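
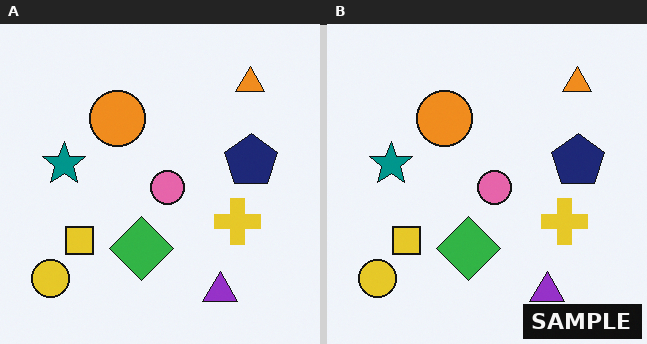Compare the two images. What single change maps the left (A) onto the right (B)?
The image was watermarked with the text "SAMPLE" in the lower-right corner.

A dark label reading "SAMPLE" appears in the lower-right corner.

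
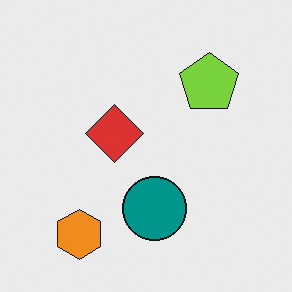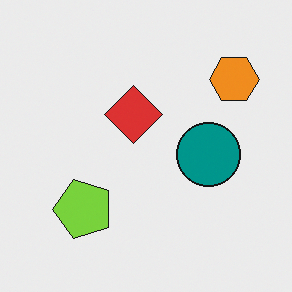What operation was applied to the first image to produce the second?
The image was transposed (reflected across the top-left ↔ bottom-right diagonal).

Shapes have swapped their row and column positions — what was in the top-right is now in the bottom-left — a diagonal reflection.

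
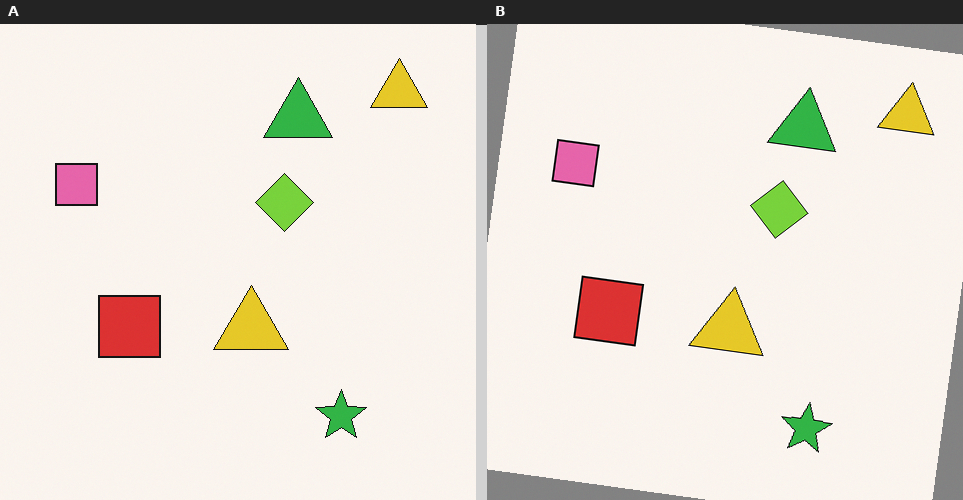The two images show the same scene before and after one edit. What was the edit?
The image was rotated clockwise by a slight angle.

Every shape is tilted by the same angle and the image corners show triangular fill wedges — a whole-image rotation by a non-right angle.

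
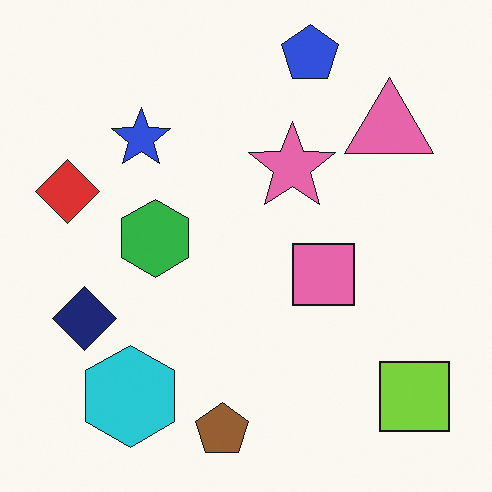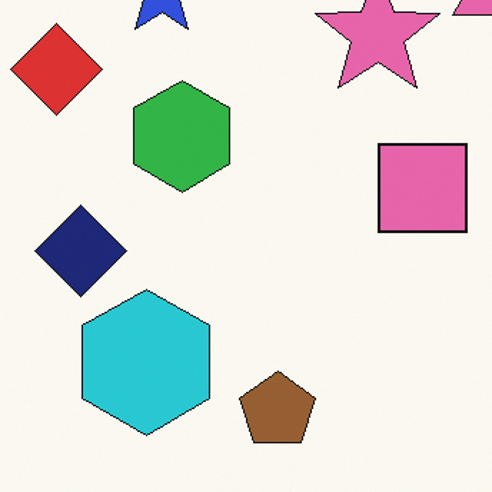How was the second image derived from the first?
The image was cropped to a modestly smaller region and rescaled.

The visible shapes are larger and the field of view is narrower; shapes near the original edges may be partly or wholly outside the frame — a crop-and-rescale.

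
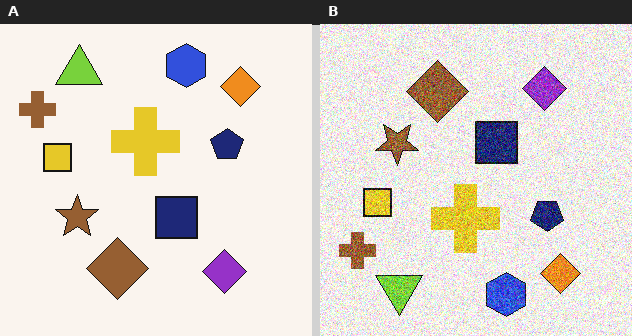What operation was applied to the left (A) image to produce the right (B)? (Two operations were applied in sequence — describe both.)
It was flipped vertically (top ↔ bottom), then degraded with heavy additive noise.

The blue hexagon is in the top of the left (A) image and the bottom of the right (B) — shapes on opposite sides of the horizontal midline have swapped in a mirror flip. Random speckle covers the whole image, including the flat background.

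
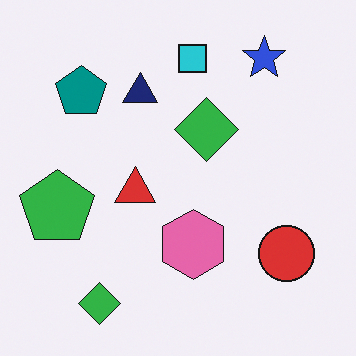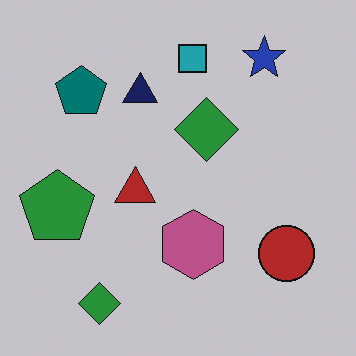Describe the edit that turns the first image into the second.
Darkened a little.

Every pixel — background and shapes alike — is uniformly darkened.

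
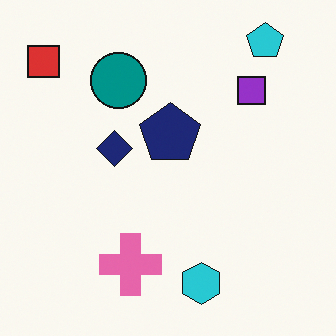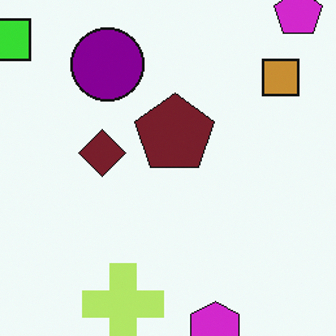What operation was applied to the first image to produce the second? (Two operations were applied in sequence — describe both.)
The transformation is: cropped slightly and scaled back up, then hue-shifted by a moderate amount.

The visible shapes are larger and the field of view is narrower; shapes near the original edges may be partly or wholly outside the frame — a crop-and-rescale. Every shape's color has rotated by the same amount around the hue wheel — a uniform hue shift.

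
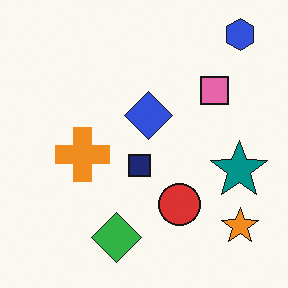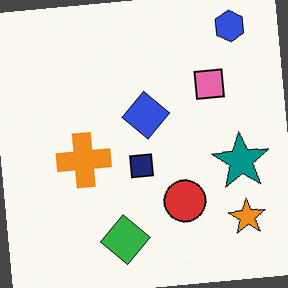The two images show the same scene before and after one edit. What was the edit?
It was rotated counter-clockwise by a small amount.

Every shape is tilted by the same angle and the image corners show triangular fill wedges — a whole-image rotation by a non-right angle.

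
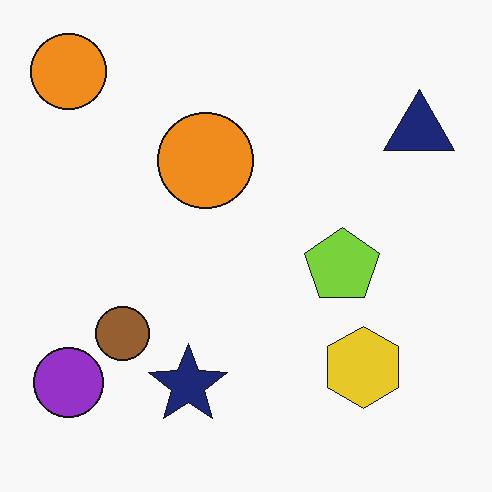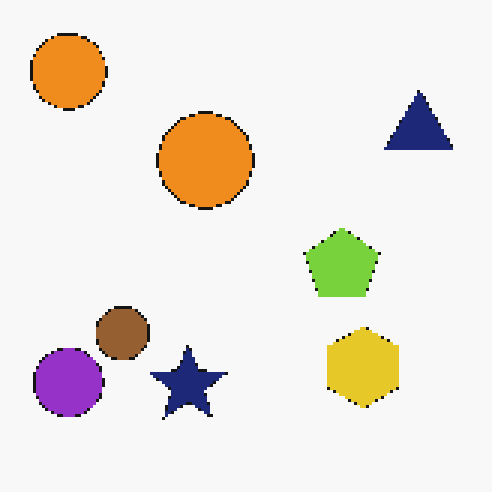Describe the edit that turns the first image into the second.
The transformation is: mildly pixelated.

Shapes are reduced to large square blocks; fine edges and outlines are lost — a downscale-then-upscale (mosaic) effect.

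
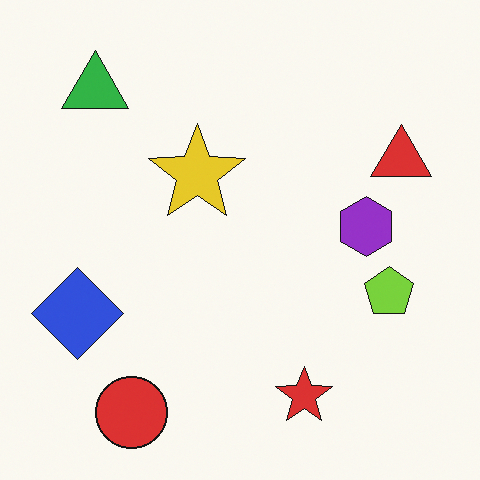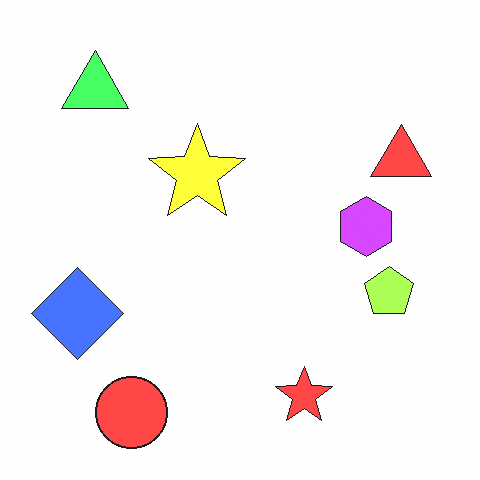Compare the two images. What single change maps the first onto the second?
The transformation is: substantially brightened.

Every pixel — background and shapes alike — is uniformly brightened.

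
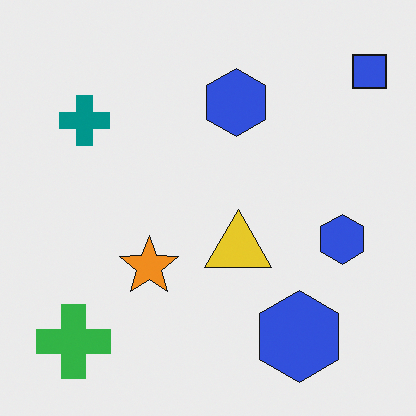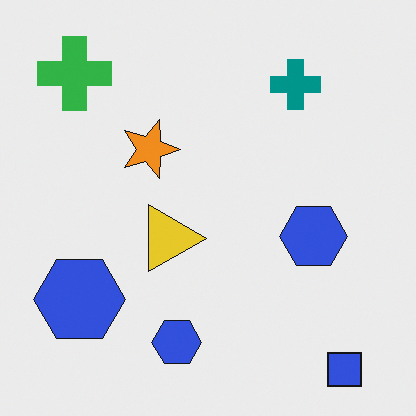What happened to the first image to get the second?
It was rotated 90° clockwise.

The blue square sits in the top-right of the first image and the bottom-right of the second — consistent with a whole-image 90° clockwise rotation.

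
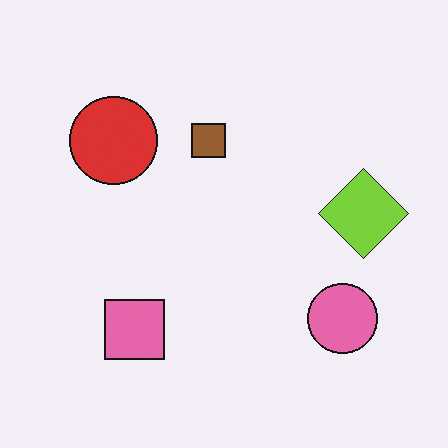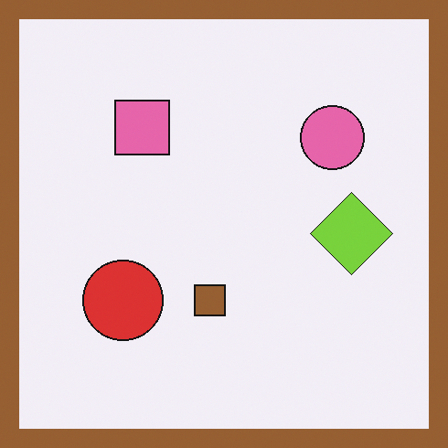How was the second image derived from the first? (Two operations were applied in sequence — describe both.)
This is the original image flipped vertically (top ↔ bottom), then framed with a brown border.

The pink square is in the bottom-left of the first image and the top-left of the second — shapes on opposite sides of the horizontal midline have swapped in a mirror flip. A solid brown frame runs around the edge of the second image, with the content slightly shrunk inside it.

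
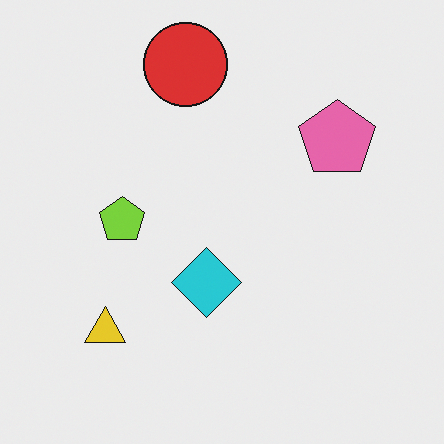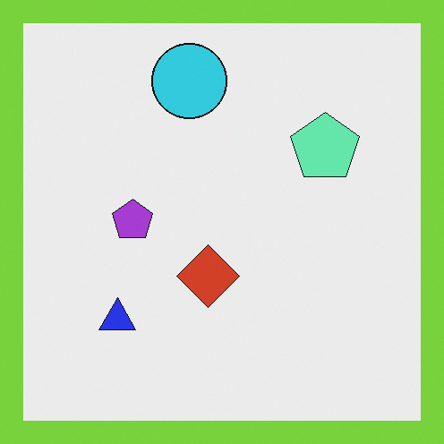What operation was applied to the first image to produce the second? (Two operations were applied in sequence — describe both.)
Hue-shifted through roughly half the color wheel, then framed with a lime border.

Every shape's color has rotated by the same amount around the hue wheel — a uniform hue shift. A solid lime frame runs around the edge of the second image, with the content slightly shrunk inside it.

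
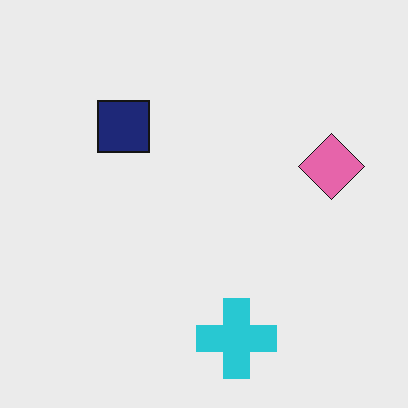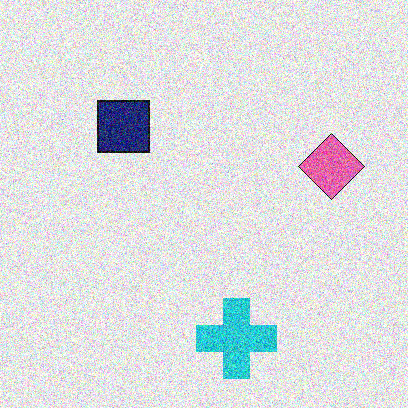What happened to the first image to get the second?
The image was degraded with heavy additive noise.

Random speckle covers the whole image, including the flat background.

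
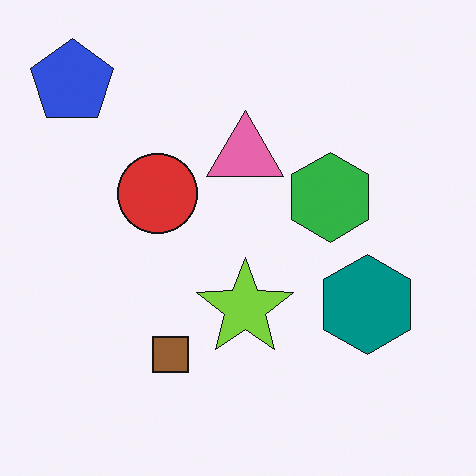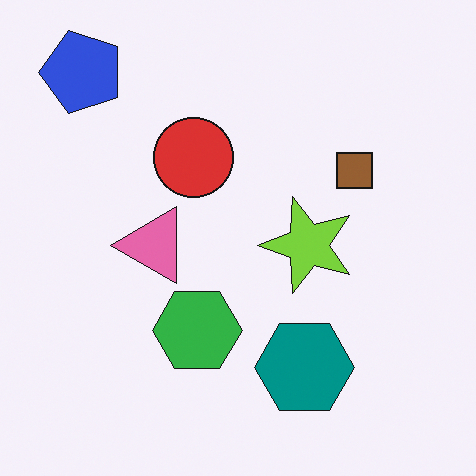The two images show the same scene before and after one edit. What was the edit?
This is the original image transposed (reflected across the top-left ↔ bottom-right diagonal).

Shapes have swapped their row and column positions — what was in the top-right is now in the bottom-left — a diagonal reflection.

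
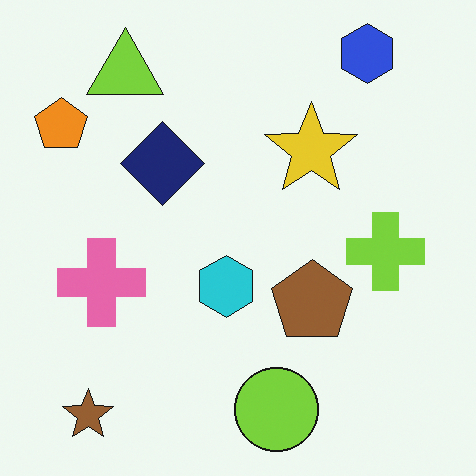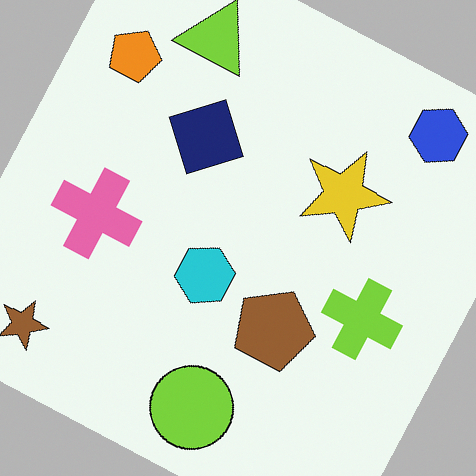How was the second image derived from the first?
It was rotated clockwise by a clearly visible amount.

Every shape is tilted by the same angle and the image corners show triangular fill wedges — a whole-image rotation by a non-right angle.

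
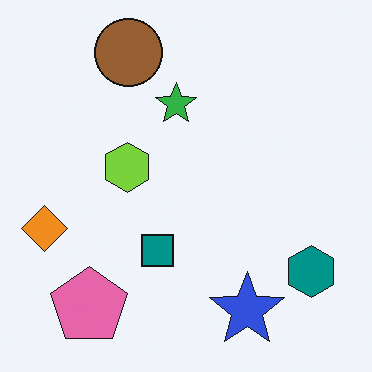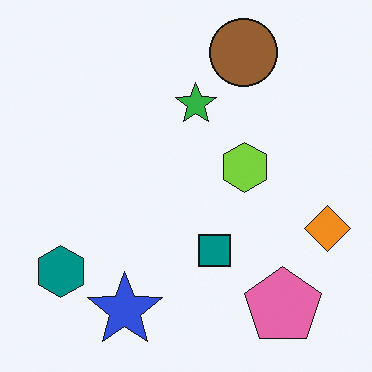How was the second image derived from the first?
The transformation is: flipped horizontally (left ↔ right).

The orange diamond is in the left of the first image and the right of the second — shapes on opposite sides of the vertical midline have swapped in a mirror flip.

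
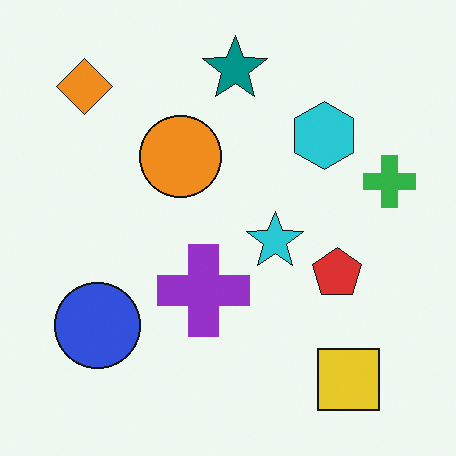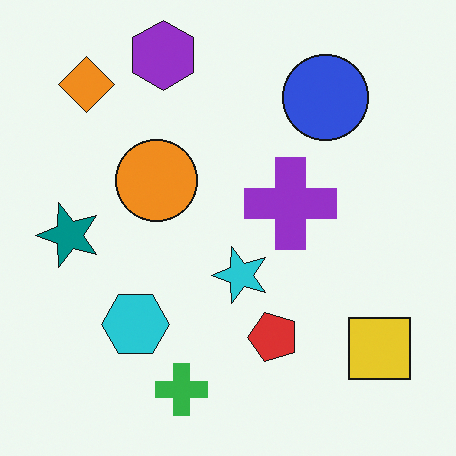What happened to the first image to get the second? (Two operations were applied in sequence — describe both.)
The second image is the first transposed (reflected across the top-left ↔ bottom-right diagonal), then overlaid with an additional purple hexagon.

Shapes have swapped their row and column positions — what was in the top-right is now in the bottom-left — a diagonal reflection. A purple hexagon appears in the second image that is absent from the first.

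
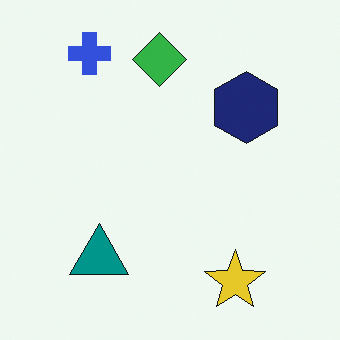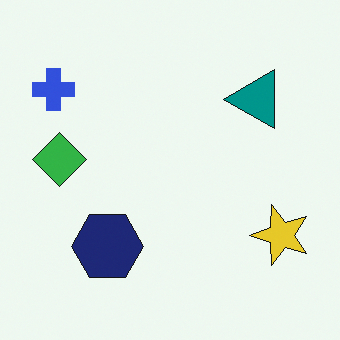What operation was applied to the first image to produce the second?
The second image is the first transposed (reflected across the top-left ↔ bottom-right diagonal).

Shapes have swapped their row and column positions — what was in the top-right is now in the bottom-left — a diagonal reflection.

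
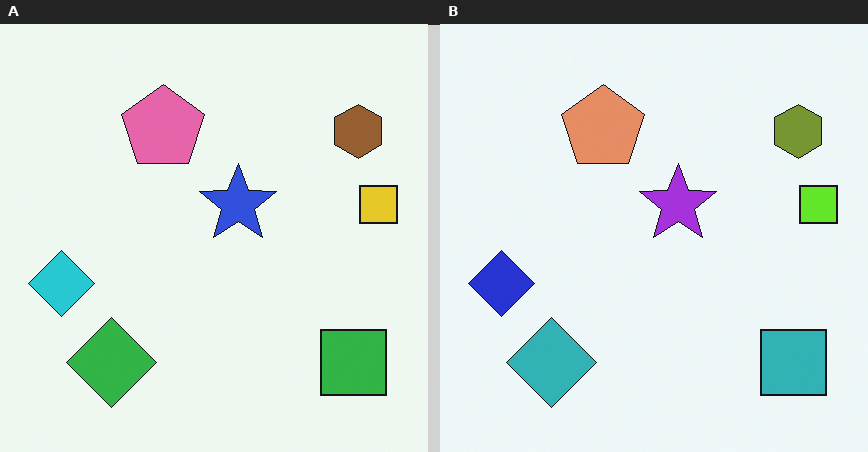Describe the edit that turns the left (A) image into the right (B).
It was hue-shifted by a small amount.

Every shape's color has rotated by the same amount around the hue wheel — a uniform hue shift.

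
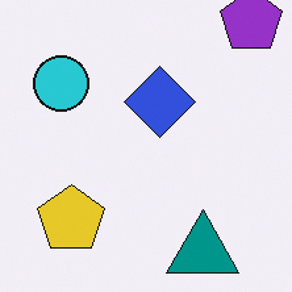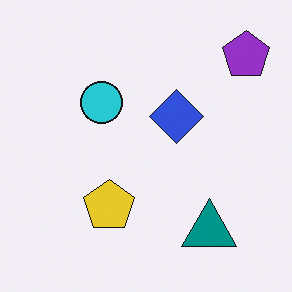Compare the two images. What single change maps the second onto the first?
It was cropped to a modestly smaller region and rescaled.

The visible shapes are larger and the field of view is narrower; shapes near the original edges may be partly or wholly outside the frame — a crop-and-rescale.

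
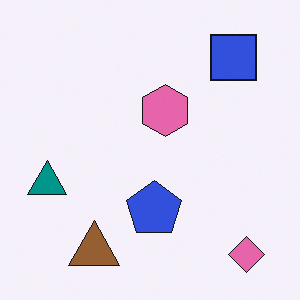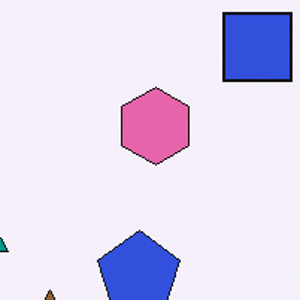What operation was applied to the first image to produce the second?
Cropped to a modestly smaller region and rescaled.

The visible shapes are larger and the field of view is narrower; shapes near the original edges may be partly or wholly outside the frame — a crop-and-rescale.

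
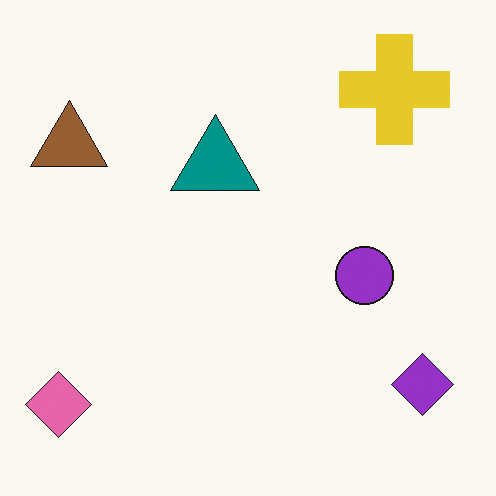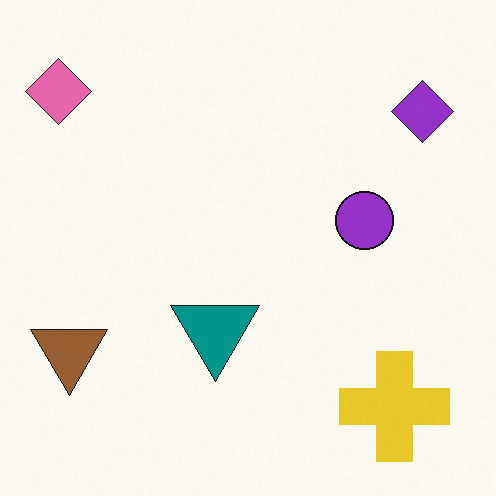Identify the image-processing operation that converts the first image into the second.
It was flipped vertically (top ↔ bottom).

The yellow cross is in the top-right of the first image and the bottom-right of the second — shapes on opposite sides of the horizontal midline have swapped in a mirror flip.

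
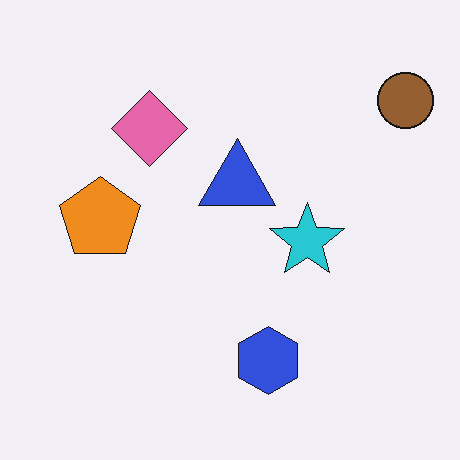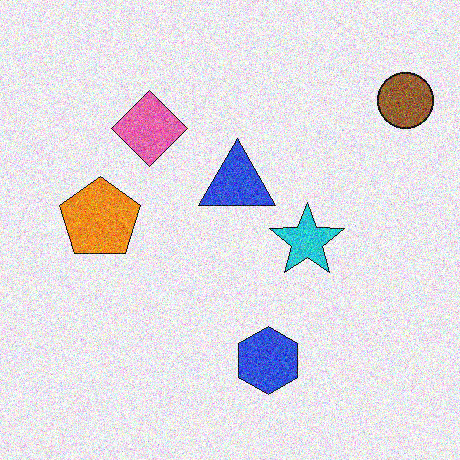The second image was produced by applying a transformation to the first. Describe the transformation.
This is the original image degraded with heavy additive noise.

Random speckle covers the whole image, including the flat background.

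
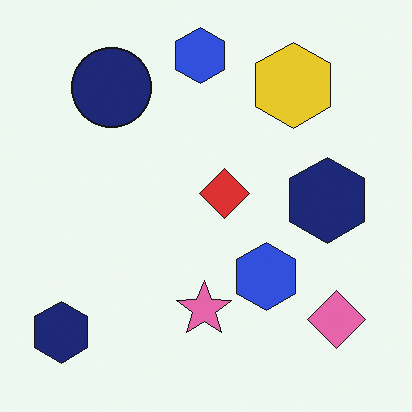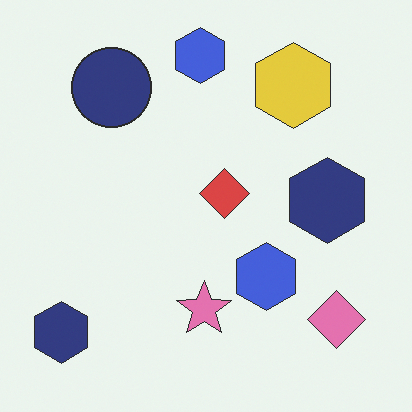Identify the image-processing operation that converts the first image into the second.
The transformation is: given slightly reduced contrast.

Tones are pushed toward mid-grey across the whole image — a global contrast change.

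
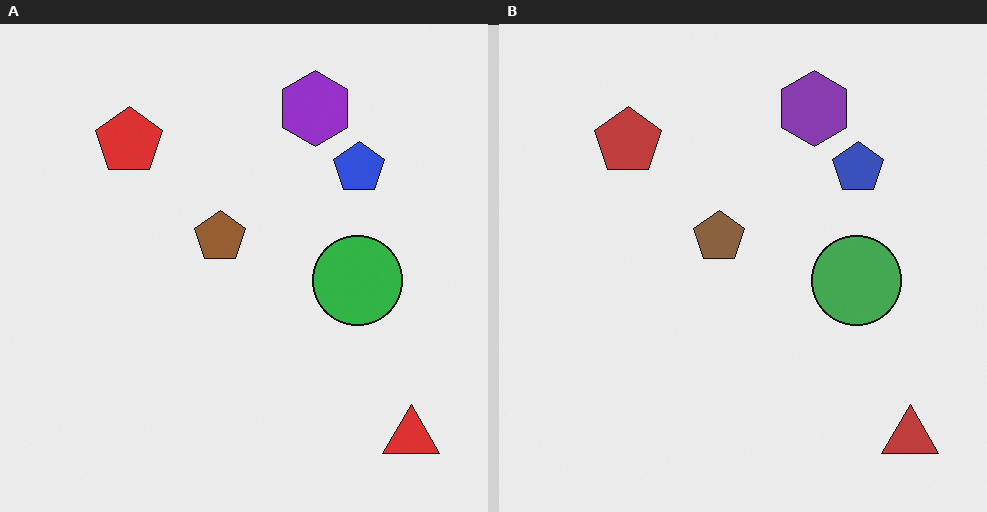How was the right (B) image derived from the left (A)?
The transformation is: slightly desaturated.

All colors are more muted and greyish — a global saturation change.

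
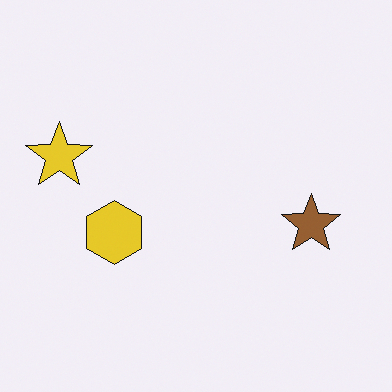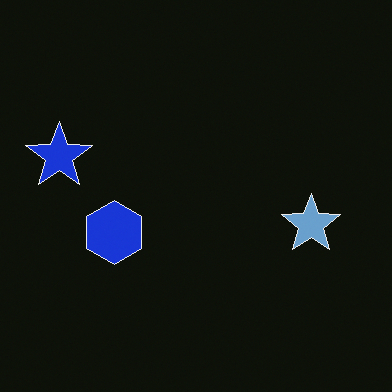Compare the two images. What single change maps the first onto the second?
The transformation is: color-inverted (negative).

The light background has become dark and every shape's color is its complement — a photographic negative.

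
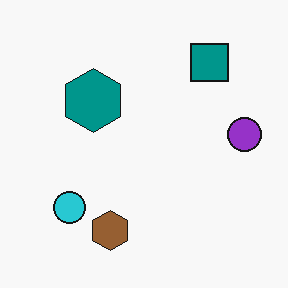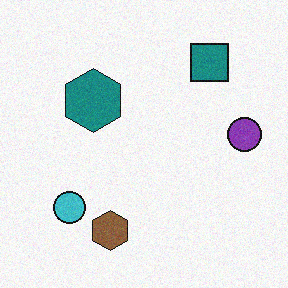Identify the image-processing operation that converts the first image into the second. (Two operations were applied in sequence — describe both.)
The image was degraded with subtle gaussian noise, then slightly desaturated.

Random speckle covers the whole image, including the flat background. All colors are more muted and greyish — a global saturation change.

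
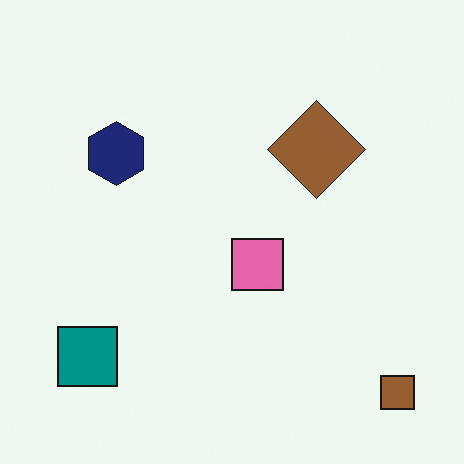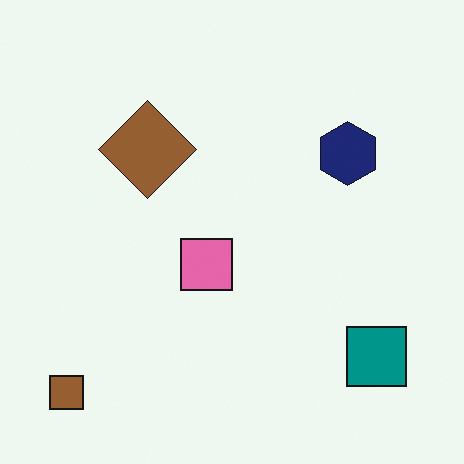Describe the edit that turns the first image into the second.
This is the original image flipped horizontally (left ↔ right).

The brown square is in the bottom-right of the first image and the bottom-left of the second — shapes on opposite sides of the vertical midline have swapped in a mirror flip.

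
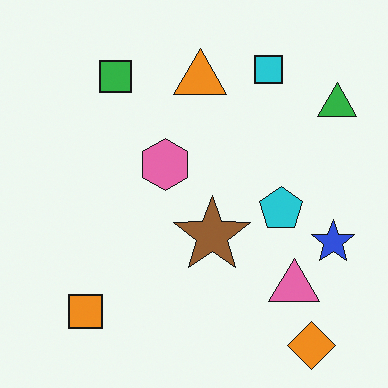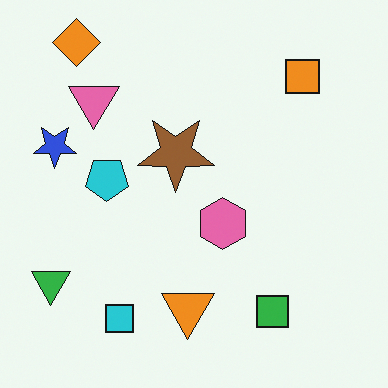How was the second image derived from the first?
The image was rotated 180°.

The orange diamond sits in the bottom-right of the first image and the top-left of the second — consistent with a whole-image 180° rotation.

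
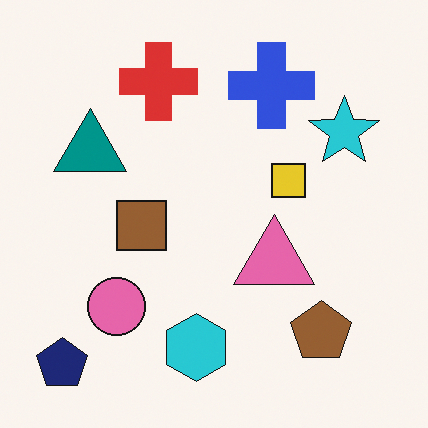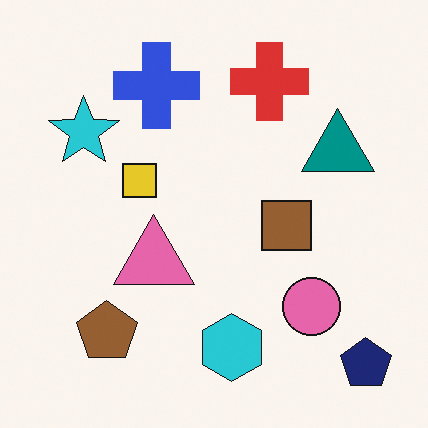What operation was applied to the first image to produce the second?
This is the original image flipped horizontally (left ↔ right).

The navy pentagon is in the bottom-left of the first image and the bottom-right of the second — shapes on opposite sides of the vertical midline have swapped in a mirror flip.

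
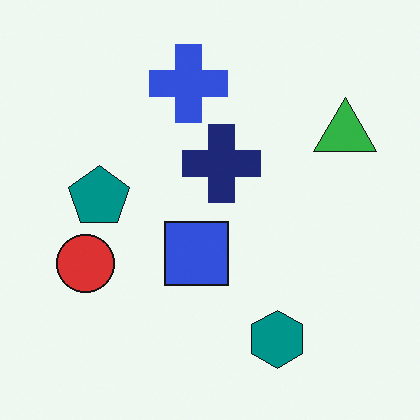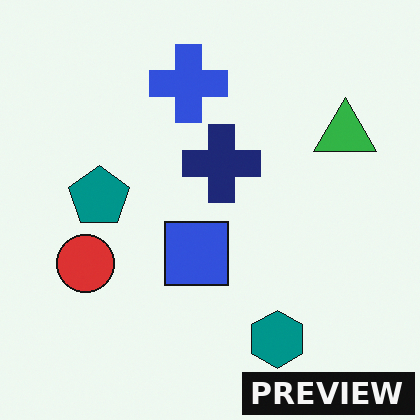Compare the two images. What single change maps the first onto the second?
The transformation is: watermarked with the text "PREVIEW" in the lower-right corner.

A dark label reading "PREVIEW" appears in the lower-right corner.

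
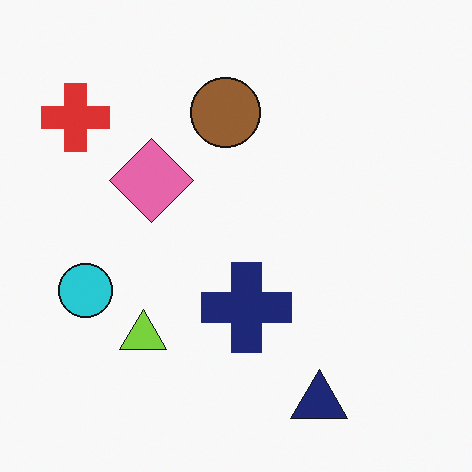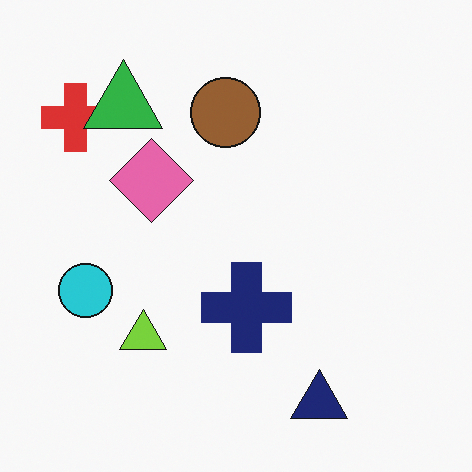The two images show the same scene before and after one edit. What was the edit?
Overlaid with an additional green triangle.

A green triangle appears in the second image that is absent from the first.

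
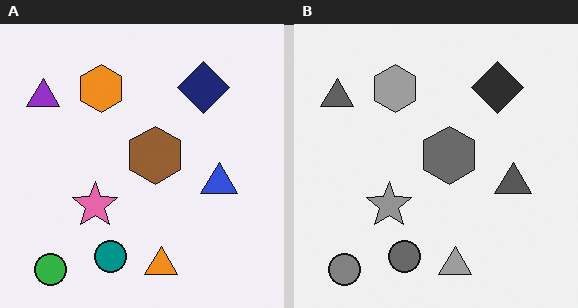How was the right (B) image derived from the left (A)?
Converted to grayscale.

All color is removed — every shape is now a shade of grey.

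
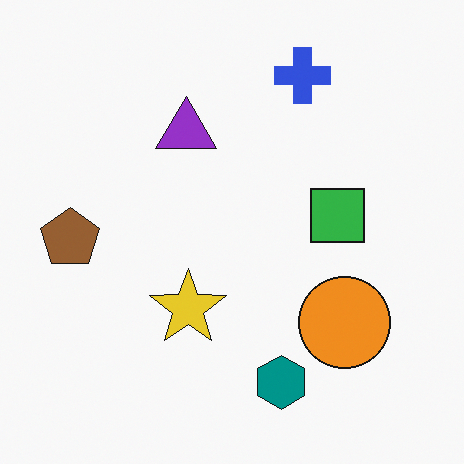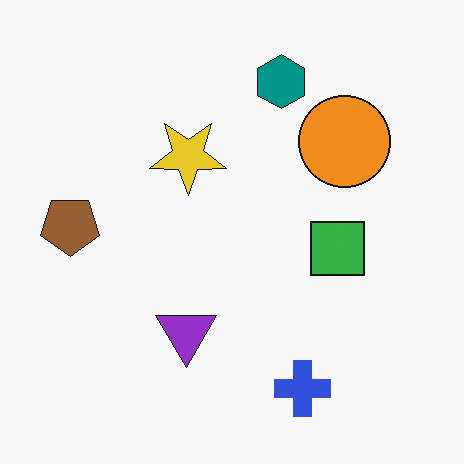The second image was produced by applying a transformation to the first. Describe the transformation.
The second image is the first flipped vertically (top ↔ bottom).

The blue cross is in the top of the first image and the bottom of the second — shapes on opposite sides of the horizontal midline have swapped in a mirror flip.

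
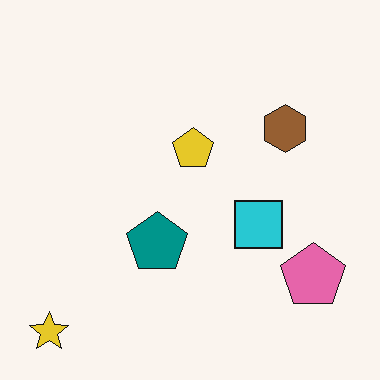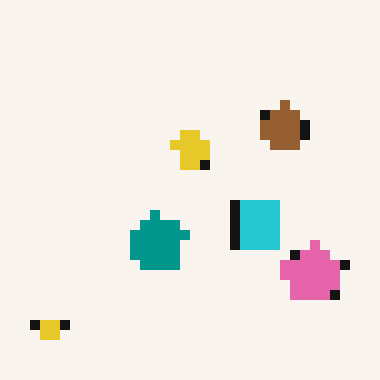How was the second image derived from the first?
The transformation is: heavily pixelated into large blocks.

Shapes are reduced to large square blocks; fine edges and outlines are lost — a downscale-then-upscale (mosaic) effect.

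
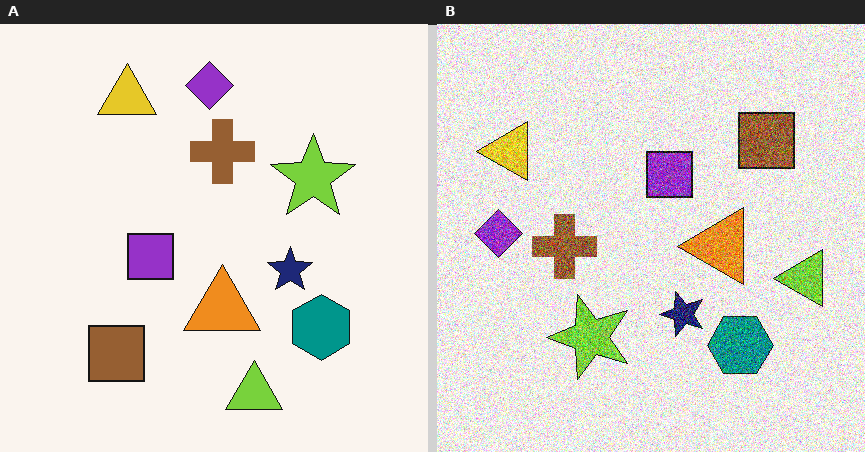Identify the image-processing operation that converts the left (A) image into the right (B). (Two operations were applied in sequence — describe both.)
This is the original image degraded with strong gaussian noise, then transposed (reflected across the top-left ↔ bottom-right diagonal).

Random speckle covers the whole image, including the flat background. Shapes have swapped their row and column positions — what was in the top-right is now in the bottom-left — a diagonal reflection.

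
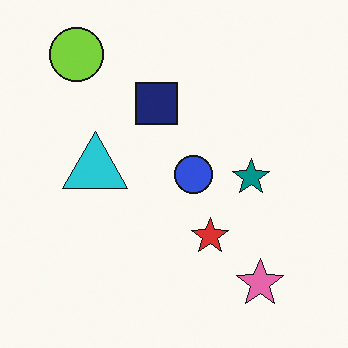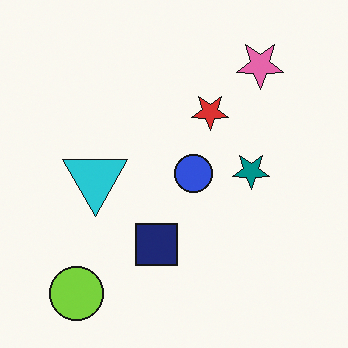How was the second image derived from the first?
This is the original image flipped vertically (top ↔ bottom).

The lime circle is in the top-left of the first image and the bottom-left of the second — shapes on opposite sides of the horizontal midline have swapped in a mirror flip.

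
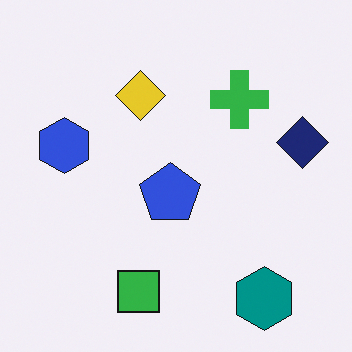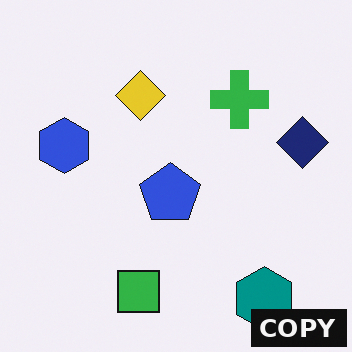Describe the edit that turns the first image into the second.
The transformation is: watermarked with the text "COPY" in the lower-right corner.

A dark label reading "COPY" appears in the lower-right corner.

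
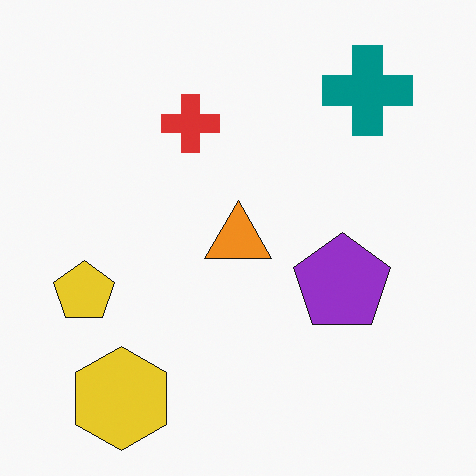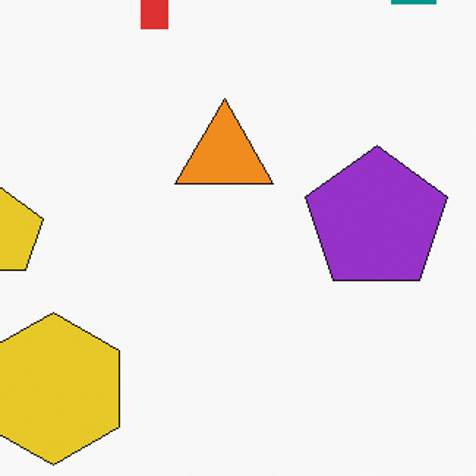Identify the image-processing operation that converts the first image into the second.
It was cropped slightly and scaled back up.

The visible shapes are larger and the field of view is narrower; shapes near the original edges may be partly or wholly outside the frame — a crop-and-rescale.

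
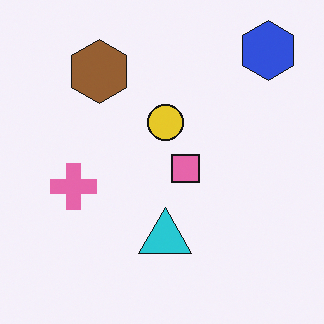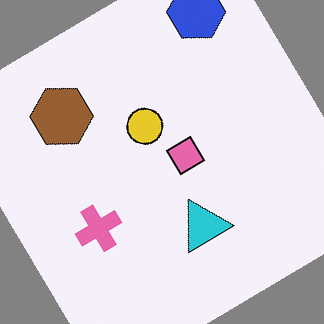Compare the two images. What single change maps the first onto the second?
The image was rotated counter-clockwise by a large amount — several tens of degrees.

Every shape is tilted by the same angle and the image corners show triangular fill wedges — a whole-image rotation by a non-right angle.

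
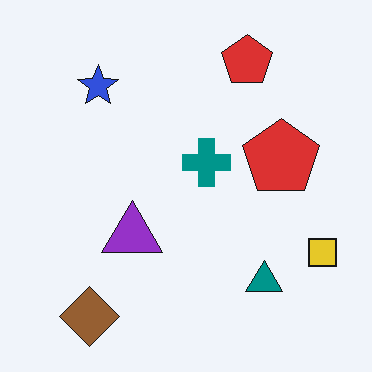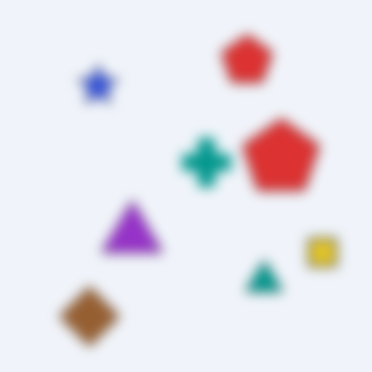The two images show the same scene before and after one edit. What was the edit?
This is the original image strongly gaussian-blurred.

Shape edges and outlines are uniformly softened across the whole image.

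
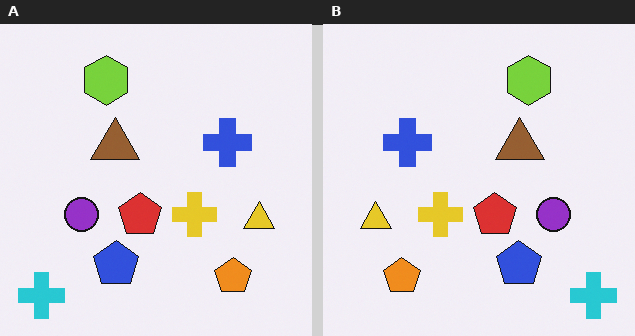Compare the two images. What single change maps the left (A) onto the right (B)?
The image was flipped horizontally (left ↔ right).

The cyan cross is in the bottom-left of the left (A) image and the bottom-right of the right (B) — shapes on opposite sides of the vertical midline have swapped in a mirror flip.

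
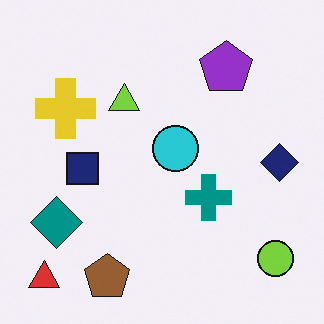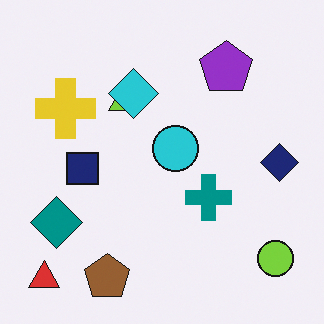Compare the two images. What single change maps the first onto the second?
It was overlaid with an additional cyan diamond.

A cyan diamond appears in the second image that is absent from the first.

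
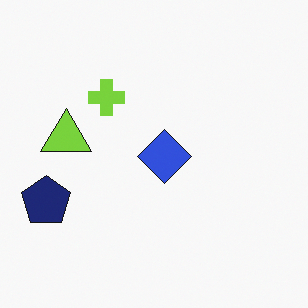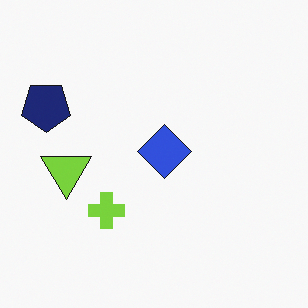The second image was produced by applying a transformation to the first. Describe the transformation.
This is the original image flipped vertically (top ↔ bottom).

The lime cross is in the top of the first image and the bottom of the second — shapes on opposite sides of the horizontal midline have swapped in a mirror flip.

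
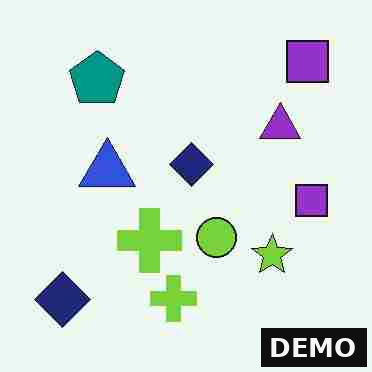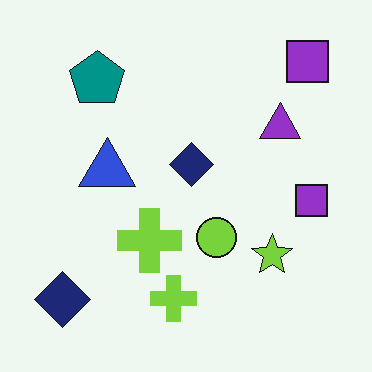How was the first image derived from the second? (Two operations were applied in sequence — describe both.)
The image was heavily JPEG-compressed with obvious blocking artifacts, then watermarked with the text "DEMO" in the lower-right corner.

Blocky 8×8 compression artifacts appear around shape edges and the flat background shows ringing — characteristic JPEG degradation. A dark label reading "DEMO" appears in the lower-right corner.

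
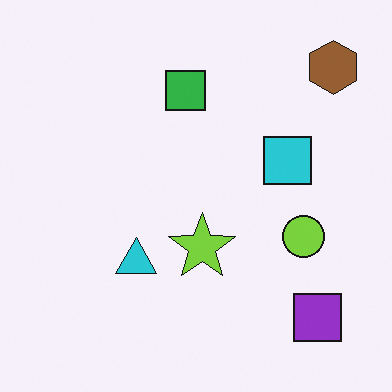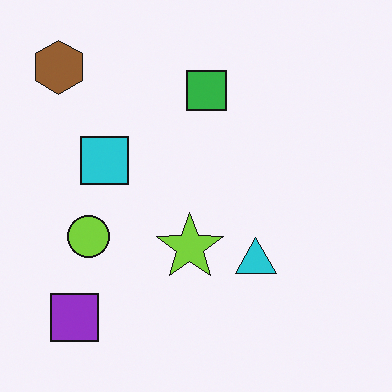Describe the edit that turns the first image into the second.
Flipped horizontally (left ↔ right).

The brown hexagon is in the top-right of the first image and the top-left of the second — shapes on opposite sides of the vertical midline have swapped in a mirror flip.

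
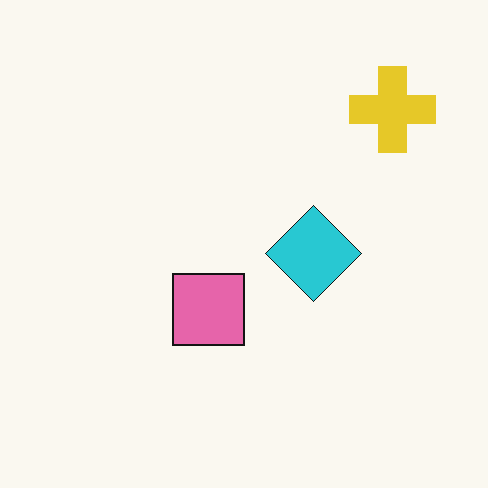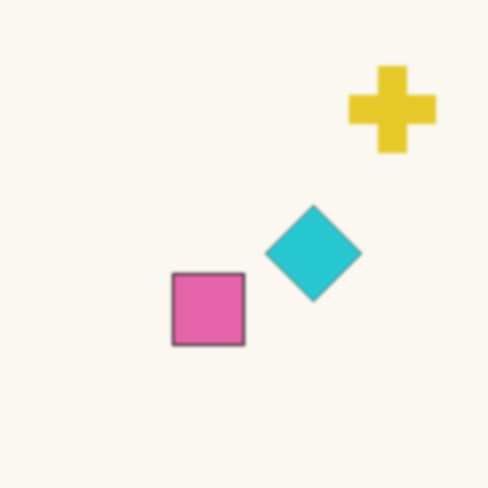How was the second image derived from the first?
It was lightly blurred.

Shape edges and outlines are uniformly softened across the whole image.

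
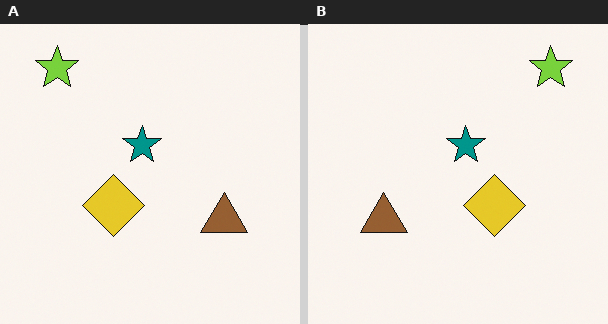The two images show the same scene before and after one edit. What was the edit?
The transformation is: flipped horizontally (left ↔ right).

The lime star is in the top-left of the left (A) image and the top-right of the right (B) — shapes on opposite sides of the vertical midline have swapped in a mirror flip.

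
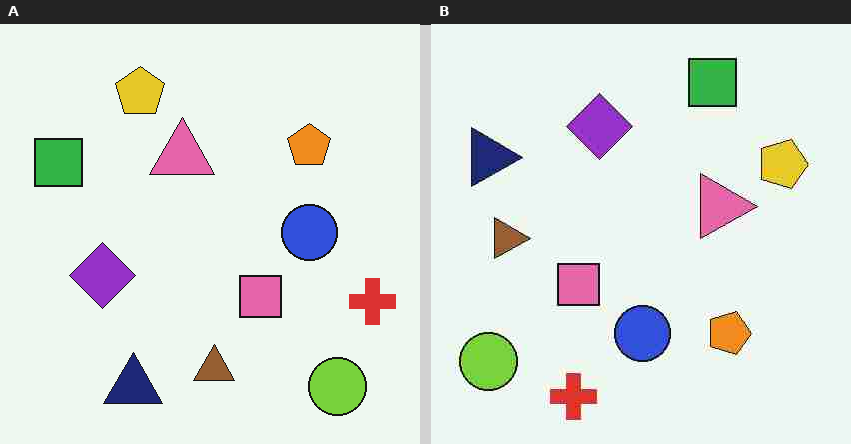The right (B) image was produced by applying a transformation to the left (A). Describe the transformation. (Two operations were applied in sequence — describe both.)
The image was rotated 90° clockwise, then heavily JPEG-compressed with obvious blocking artifacts.

The lime circle sits in the bottom-right of the left (A) image and the bottom-left of the right (B) — consistent with a whole-image 90° clockwise rotation. Blocky 8×8 compression artifacts appear around shape edges and the flat background shows ringing — characteristic JPEG degradation.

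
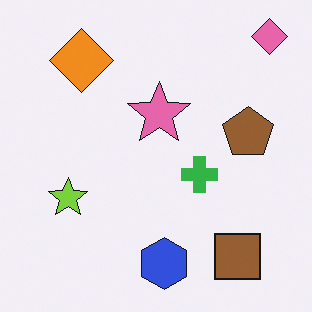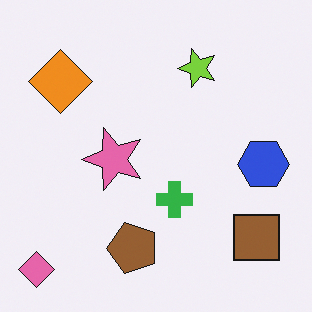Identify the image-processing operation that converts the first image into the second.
The image was transposed (reflected across the top-left ↔ bottom-right diagonal).

Shapes have swapped their row and column positions — what was in the top-right is now in the bottom-left — a diagonal reflection.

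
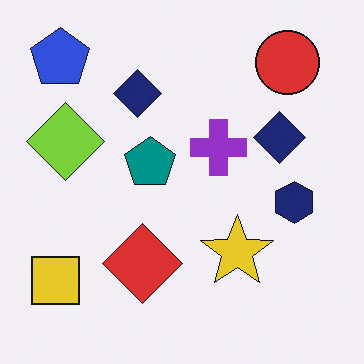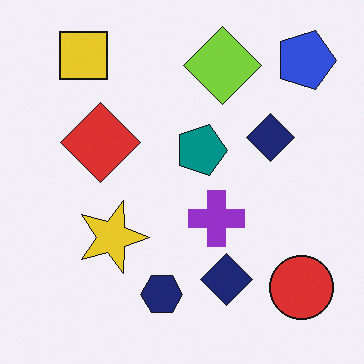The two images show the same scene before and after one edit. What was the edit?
This is the original image rotated 90° clockwise.

The blue pentagon sits in the top-left of the first image and the top-right of the second — consistent with a whole-image 90° clockwise rotation.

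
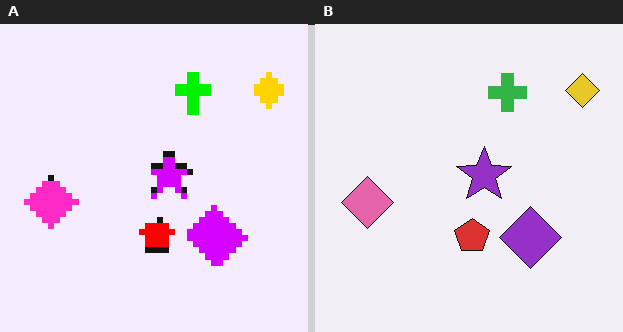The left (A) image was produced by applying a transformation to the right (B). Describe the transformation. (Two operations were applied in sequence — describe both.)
The image was pixelated into visible square blocks, then heavily oversaturated.

Shapes are reduced to large square blocks; fine edges and outlines are lost — a downscale-then-upscale (mosaic) effect. All colors are more vivid — a global saturation change.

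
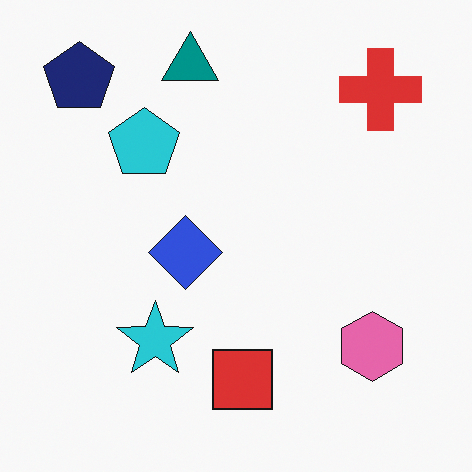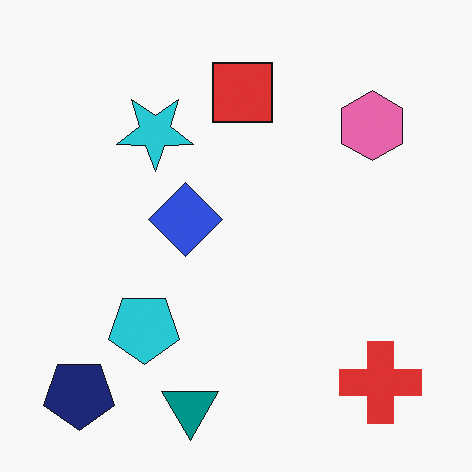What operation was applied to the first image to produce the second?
The second image is the first flipped vertically (top ↔ bottom).

The teal triangle is in the top of the first image and the bottom of the second — shapes on opposite sides of the horizontal midline have swapped in a mirror flip.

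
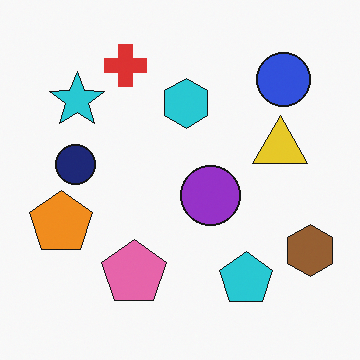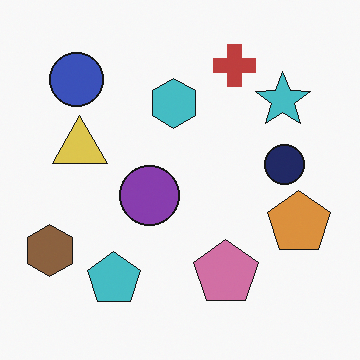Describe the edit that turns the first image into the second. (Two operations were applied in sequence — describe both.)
The image was flipped horizontally (left ↔ right), then slightly desaturated.

The brown hexagon is in the bottom-right of the first image and the bottom-left of the second — shapes on opposite sides of the vertical midline have swapped in a mirror flip. All colors are more muted and greyish — a global saturation change.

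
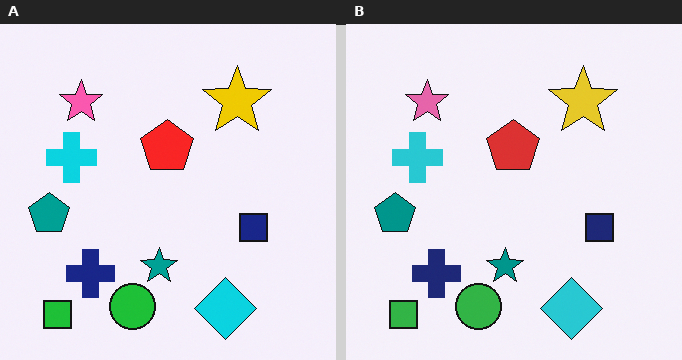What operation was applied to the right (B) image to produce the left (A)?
This is the original image slightly oversaturated.

All colors are more vivid — a global saturation change.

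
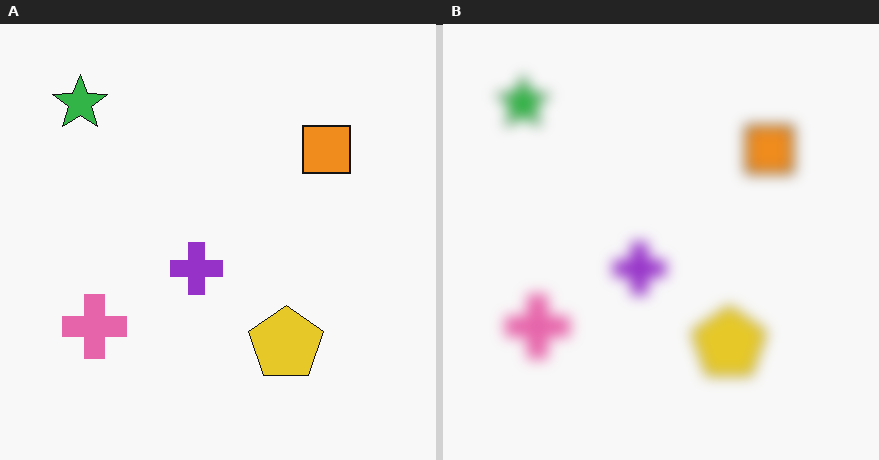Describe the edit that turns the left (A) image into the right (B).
Heavily blurred.

Shape edges and outlines are uniformly softened across the whole image.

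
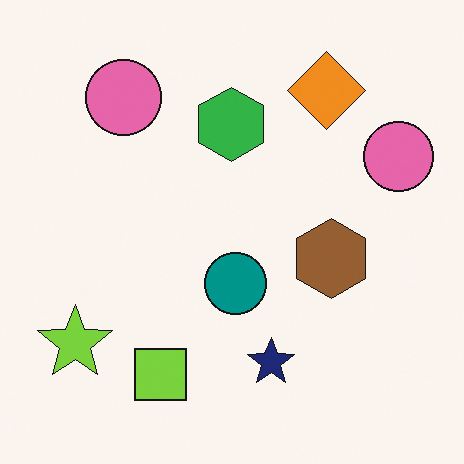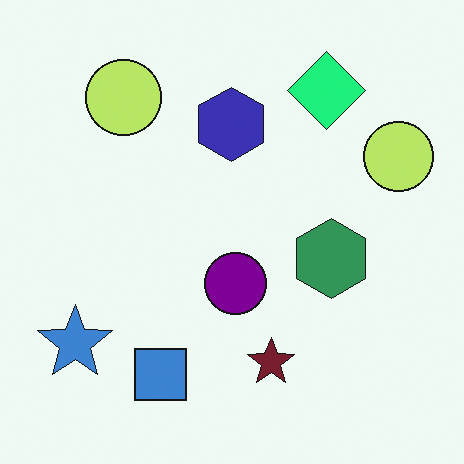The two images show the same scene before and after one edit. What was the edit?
The image was hue-shifted noticeably.

Every shape's color has rotated by the same amount around the hue wheel — a uniform hue shift.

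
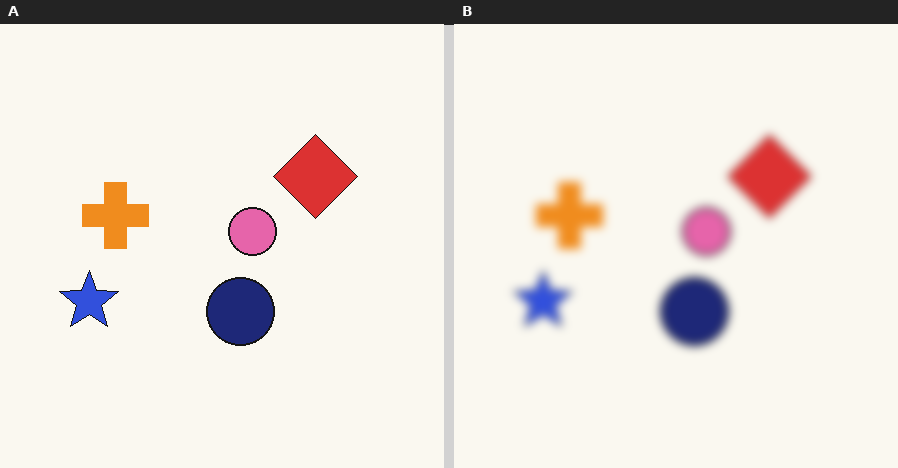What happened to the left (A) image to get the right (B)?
The transformation is: noticeably gaussian-blurred.

Shape edges and outlines are uniformly softened across the whole image.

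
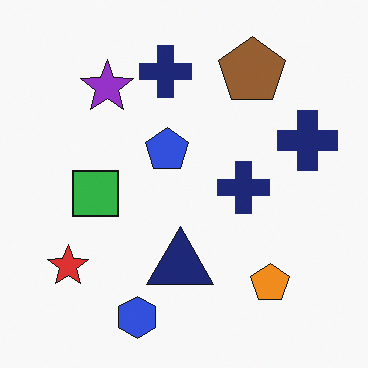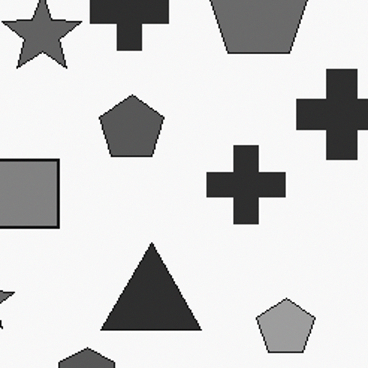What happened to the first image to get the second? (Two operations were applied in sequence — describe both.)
This is the original image converted to grayscale, then cropped slightly and scaled back up.

All color is removed — every shape is now a shade of grey. The visible shapes are larger and the field of view is narrower; shapes near the original edges may be partly or wholly outside the frame — a crop-and-rescale.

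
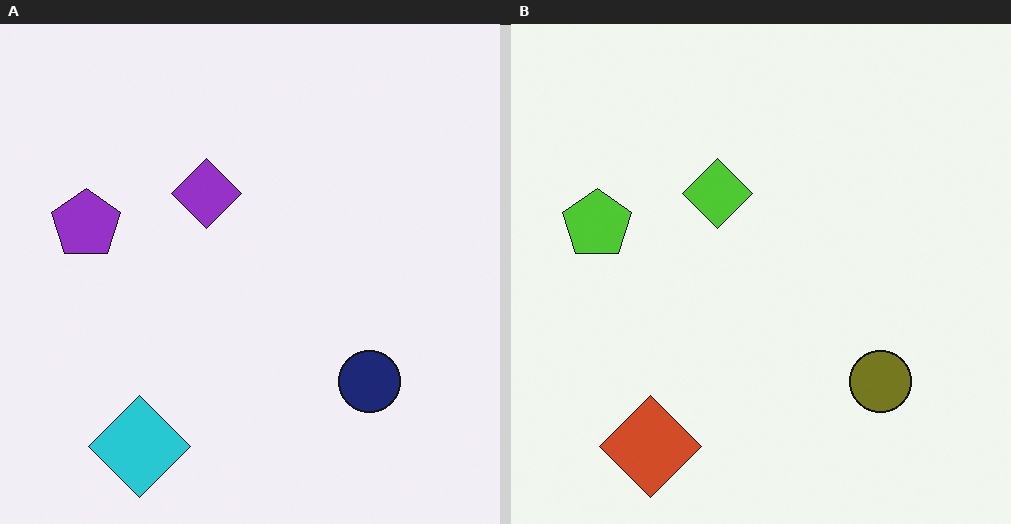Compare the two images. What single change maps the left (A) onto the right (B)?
It was hue-shifted through roughly half the color wheel.

Every shape's color has rotated by the same amount around the hue wheel — a uniform hue shift.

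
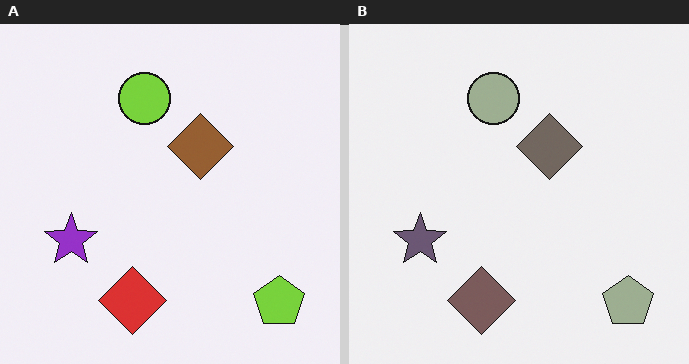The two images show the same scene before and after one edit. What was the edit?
The image was made much more muted (saturation change).

All colors are more muted and greyish — a global saturation change.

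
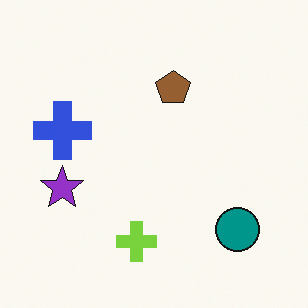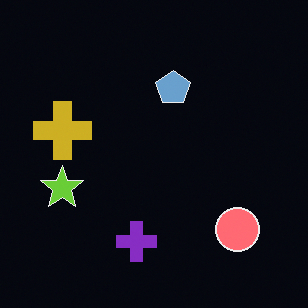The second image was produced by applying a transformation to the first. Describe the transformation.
Color-inverted (negative).

The light background has become dark and every shape's color is its complement — a photographic negative.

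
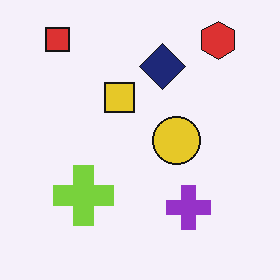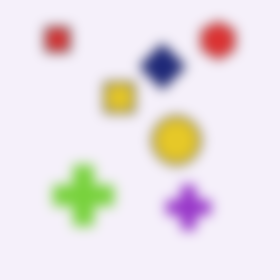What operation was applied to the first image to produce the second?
The transformation is: strongly gaussian-blurred.

Shape edges and outlines are uniformly softened across the whole image.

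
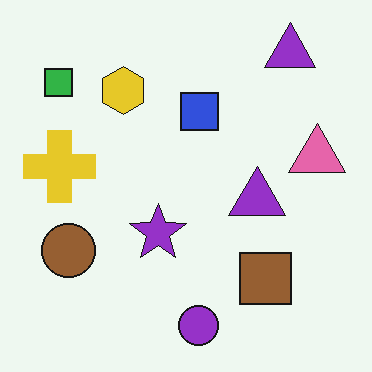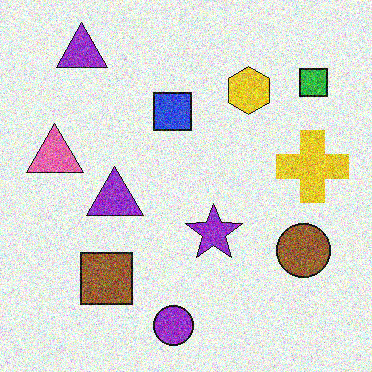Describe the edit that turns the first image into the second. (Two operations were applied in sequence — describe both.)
The image was flipped horizontally (left ↔ right), then degraded with strong gaussian noise.

The pink triangle is in the right of the first image and the left of the second — shapes on opposite sides of the vertical midline have swapped in a mirror flip. Random speckle covers the whole image, including the flat background.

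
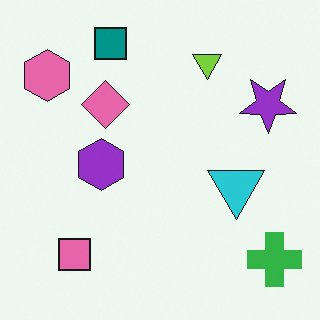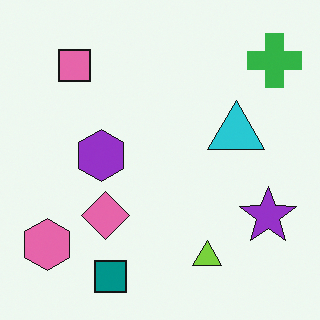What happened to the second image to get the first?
The first image is the second flipped vertically (top ↔ bottom).

The teal square is in the bottom of the second image and the top of the first — shapes on opposite sides of the horizontal midline have swapped in a mirror flip.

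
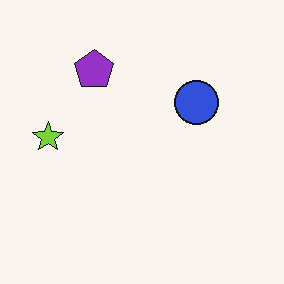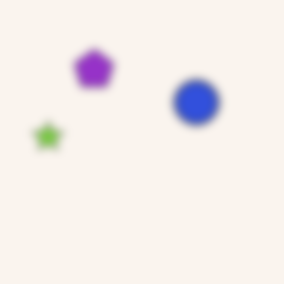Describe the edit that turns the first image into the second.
The second image is the first moderately blurred.

Shape edges and outlines are uniformly softened across the whole image.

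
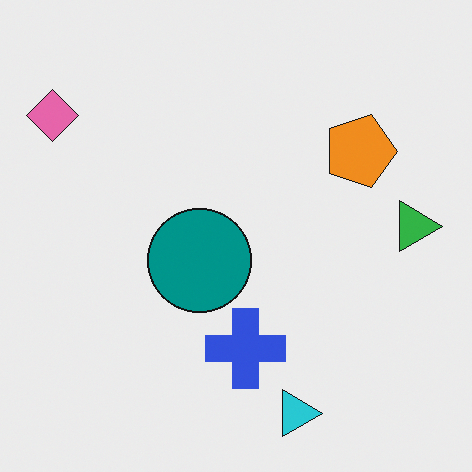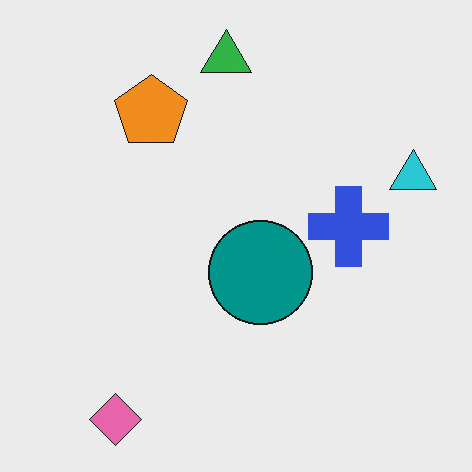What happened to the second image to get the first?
This is the original image rotated 90° clockwise.

The pink diamond sits in the bottom-left of the second image and the top-left of the first — consistent with a whole-image 90° clockwise rotation.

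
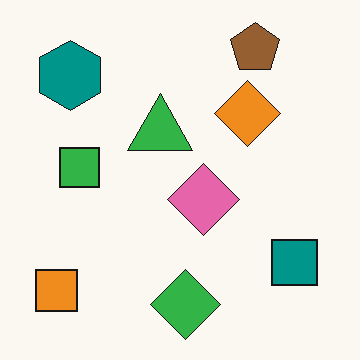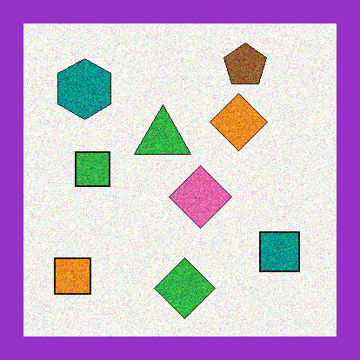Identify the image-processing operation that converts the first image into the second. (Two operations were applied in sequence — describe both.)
The second image is the first degraded with moderate additive noise, then framed with a purple border.

Random speckle covers the whole image, including the flat background. A solid purple frame runs around the edge of the second image, with the content slightly shrunk inside it.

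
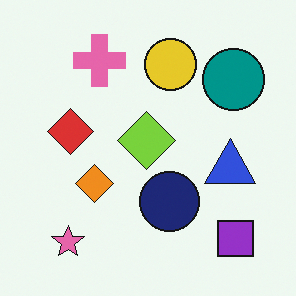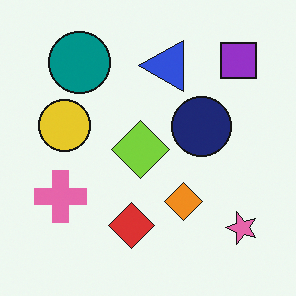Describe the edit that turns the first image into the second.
The transformation is: rotated 90° counter-clockwise.

The purple square sits in the bottom-right of the first image and the top-right of the second — consistent with a whole-image 90° counter-clockwise rotation.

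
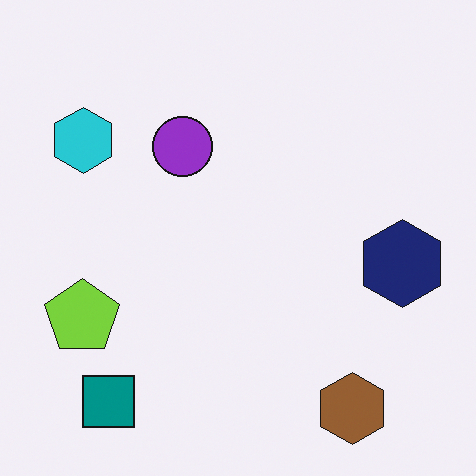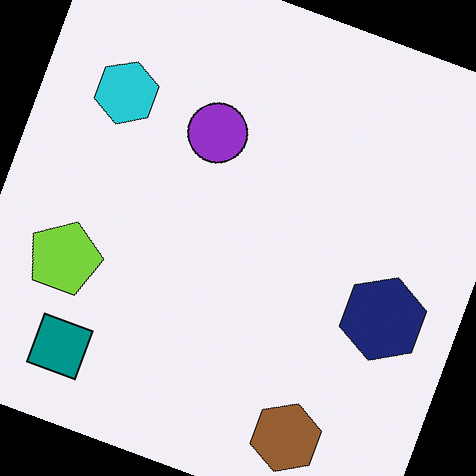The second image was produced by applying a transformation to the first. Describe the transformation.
The second image is the first rotated clockwise by a clearly visible amount.

Every shape is tilted by the same angle and the image corners show triangular fill wedges — a whole-image rotation by a non-right angle.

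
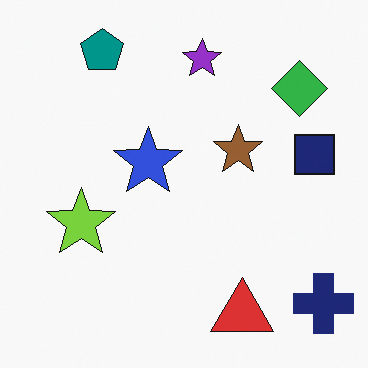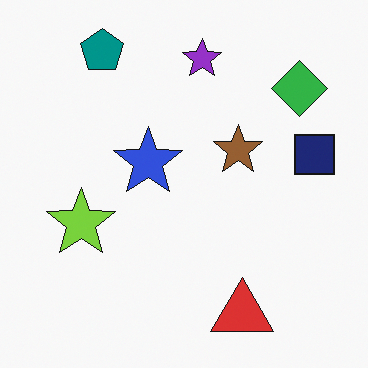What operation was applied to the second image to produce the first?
The first image is the second overlaid with an additional navy cross.

A navy cross appears in the first image that is absent from the second.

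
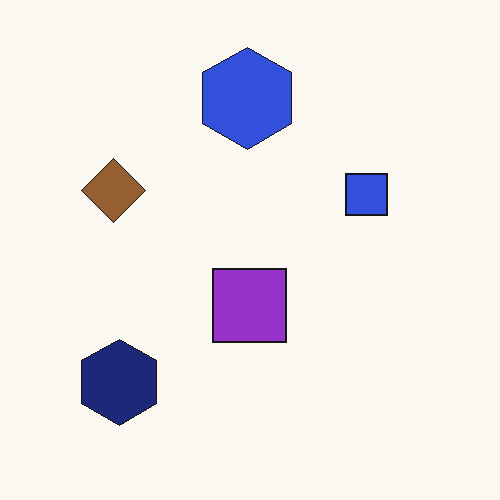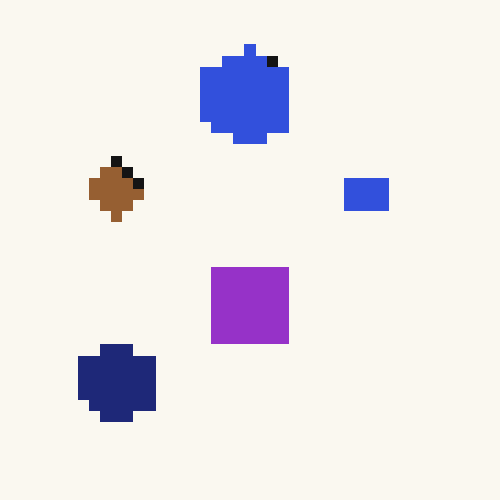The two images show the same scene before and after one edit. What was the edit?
The transformation is: heavily pixelated into large blocks.

Shapes are reduced to large square blocks; fine edges and outlines are lost — a downscale-then-upscale (mosaic) effect.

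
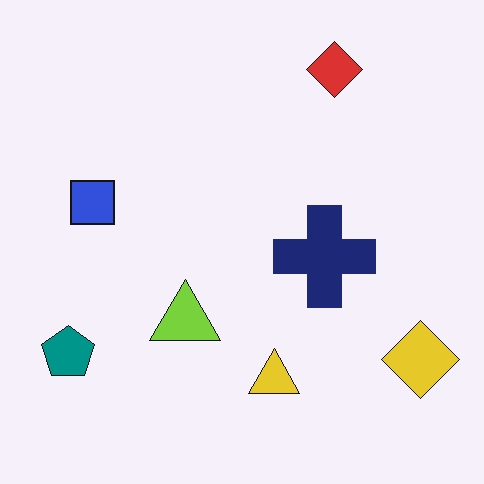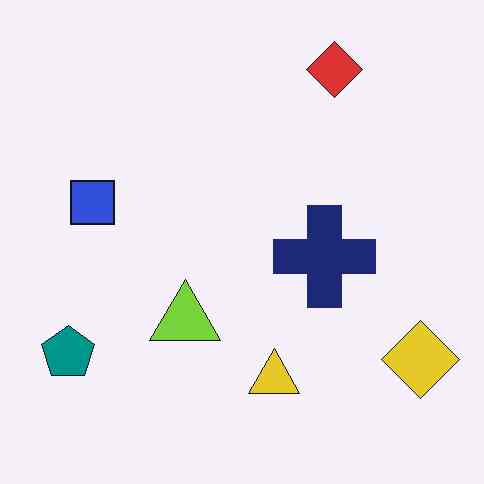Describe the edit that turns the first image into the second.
The second image is the first given moderate JPEG compression.

Blocky 8×8 compression artifacts appear around shape edges and the flat background shows ringing — characteristic JPEG degradation.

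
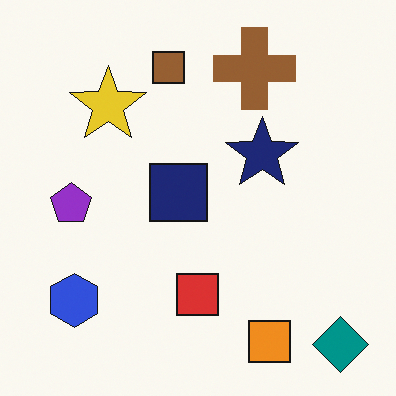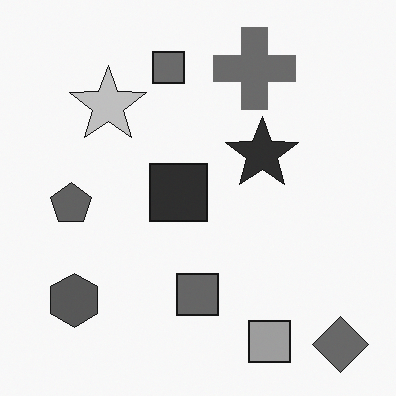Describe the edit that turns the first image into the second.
This is the original image converted to grayscale.

All color is removed — every shape is now a shade of grey.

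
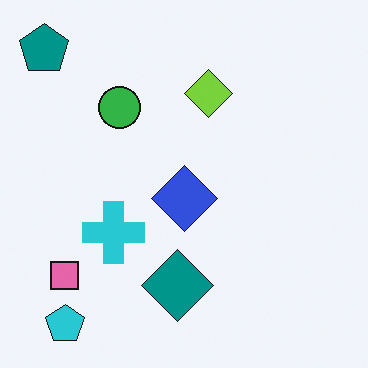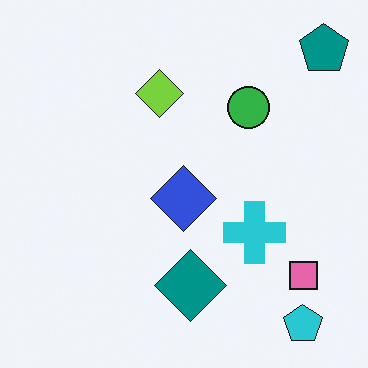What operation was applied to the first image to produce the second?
The transformation is: flipped horizontally (left ↔ right).

The teal pentagon is in the top-left of the first image and the top-right of the second — shapes on opposite sides of the vertical midline have swapped in a mirror flip.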